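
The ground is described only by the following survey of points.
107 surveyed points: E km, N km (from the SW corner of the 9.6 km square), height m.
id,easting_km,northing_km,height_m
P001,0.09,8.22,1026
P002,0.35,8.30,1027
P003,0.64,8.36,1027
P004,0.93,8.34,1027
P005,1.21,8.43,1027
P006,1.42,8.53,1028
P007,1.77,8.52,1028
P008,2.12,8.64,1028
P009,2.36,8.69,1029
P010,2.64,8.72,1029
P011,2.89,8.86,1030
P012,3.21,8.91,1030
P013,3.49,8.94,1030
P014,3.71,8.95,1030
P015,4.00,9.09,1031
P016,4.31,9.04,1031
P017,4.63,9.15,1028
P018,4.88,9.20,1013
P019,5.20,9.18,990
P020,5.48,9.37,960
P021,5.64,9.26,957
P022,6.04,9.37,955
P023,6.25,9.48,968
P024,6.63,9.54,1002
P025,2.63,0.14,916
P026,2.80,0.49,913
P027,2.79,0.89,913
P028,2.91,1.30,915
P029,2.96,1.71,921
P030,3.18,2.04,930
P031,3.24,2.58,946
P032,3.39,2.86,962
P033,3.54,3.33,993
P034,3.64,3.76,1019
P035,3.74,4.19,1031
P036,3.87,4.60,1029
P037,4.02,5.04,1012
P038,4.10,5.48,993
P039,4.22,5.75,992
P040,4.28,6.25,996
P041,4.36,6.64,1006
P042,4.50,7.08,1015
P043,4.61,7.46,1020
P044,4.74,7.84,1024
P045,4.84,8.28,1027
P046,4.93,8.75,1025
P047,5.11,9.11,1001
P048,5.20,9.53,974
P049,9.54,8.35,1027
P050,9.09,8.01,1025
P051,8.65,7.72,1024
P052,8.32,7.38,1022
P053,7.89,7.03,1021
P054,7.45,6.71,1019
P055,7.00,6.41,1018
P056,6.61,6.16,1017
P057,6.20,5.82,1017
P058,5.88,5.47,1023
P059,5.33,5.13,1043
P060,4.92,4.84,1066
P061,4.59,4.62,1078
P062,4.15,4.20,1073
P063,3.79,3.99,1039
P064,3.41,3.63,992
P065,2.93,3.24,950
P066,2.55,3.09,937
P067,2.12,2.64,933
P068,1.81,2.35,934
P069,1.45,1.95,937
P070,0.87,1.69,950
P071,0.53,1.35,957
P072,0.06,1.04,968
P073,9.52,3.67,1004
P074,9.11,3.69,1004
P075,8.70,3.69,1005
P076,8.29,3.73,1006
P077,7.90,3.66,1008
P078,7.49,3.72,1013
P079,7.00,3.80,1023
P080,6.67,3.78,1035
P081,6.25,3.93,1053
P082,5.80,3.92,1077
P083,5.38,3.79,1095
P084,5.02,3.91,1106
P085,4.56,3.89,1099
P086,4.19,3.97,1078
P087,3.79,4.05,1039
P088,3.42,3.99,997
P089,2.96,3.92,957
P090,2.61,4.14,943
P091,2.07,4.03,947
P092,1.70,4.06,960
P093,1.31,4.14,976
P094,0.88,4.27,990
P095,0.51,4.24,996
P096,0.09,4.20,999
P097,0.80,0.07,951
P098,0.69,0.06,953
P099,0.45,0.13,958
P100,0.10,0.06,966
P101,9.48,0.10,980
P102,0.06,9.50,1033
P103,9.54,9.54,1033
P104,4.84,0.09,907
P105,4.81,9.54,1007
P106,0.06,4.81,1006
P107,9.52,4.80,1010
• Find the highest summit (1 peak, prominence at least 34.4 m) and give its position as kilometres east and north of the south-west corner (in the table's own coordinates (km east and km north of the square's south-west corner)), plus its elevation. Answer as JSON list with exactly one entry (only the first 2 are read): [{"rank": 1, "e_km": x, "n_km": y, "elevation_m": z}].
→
[{"rank": 1, "e_km": 4.89, "n_km": 4.04, "elevation_m": 1108}]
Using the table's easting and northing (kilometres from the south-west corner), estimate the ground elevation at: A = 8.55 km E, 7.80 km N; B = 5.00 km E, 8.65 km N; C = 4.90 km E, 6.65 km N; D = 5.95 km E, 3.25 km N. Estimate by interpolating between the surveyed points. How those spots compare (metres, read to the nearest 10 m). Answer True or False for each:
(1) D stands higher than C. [True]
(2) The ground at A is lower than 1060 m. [True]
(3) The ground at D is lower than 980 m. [False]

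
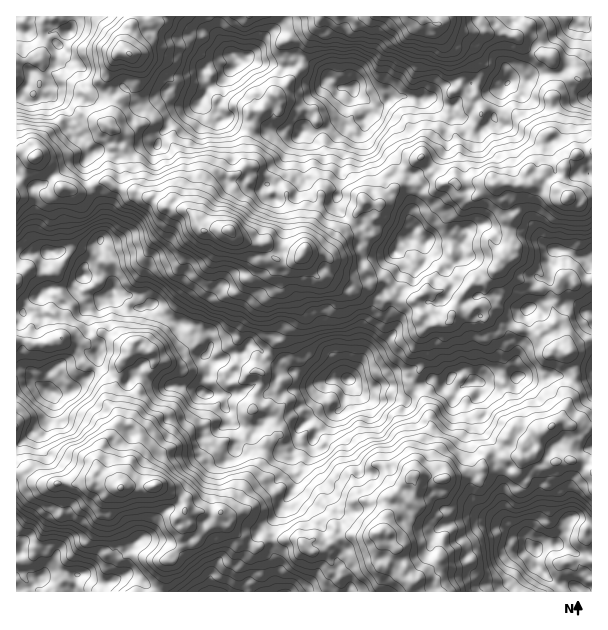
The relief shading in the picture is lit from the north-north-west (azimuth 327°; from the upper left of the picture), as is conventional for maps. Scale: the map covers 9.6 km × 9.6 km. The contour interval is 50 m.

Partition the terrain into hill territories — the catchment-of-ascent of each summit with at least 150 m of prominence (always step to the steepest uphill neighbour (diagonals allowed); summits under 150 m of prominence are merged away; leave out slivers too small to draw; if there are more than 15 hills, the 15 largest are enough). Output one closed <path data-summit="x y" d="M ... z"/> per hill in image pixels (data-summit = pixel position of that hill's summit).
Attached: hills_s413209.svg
<path data-summit="230 230" d="M284 16l-67 1 1 19 6 11 12 10 2 5-4 4-16-4-9 4-5 5 2 9 4 4 6 0-10 6-6 12-3 2-17-2-12-10-16 8-11 2-18-16-10 8-17 2-11-12-3-6 0-9-15-12-9-13 3-6 9-8 3-7-1-7-56 1 0 351 13 2 3 8 10 10 12 6 14-2 23-17 7-14 4 7 9 8 17 6 13-14 3 7 12 9 11 2 9-1 18 3 12 6 13 2 5 6 0 5 9 17 9 3 13 0-2 8 8 11 21 6 12-4 12-14 8 4 10-15 18-15 7-19 0-11 15-21 14-8 14-14 2-14-3-7 0-9-6-14 12-9 5-12 4-4-2-9-8-4 0-4 6-8 9-3 4-7 0-4-5-6 0-47-9-4-10-17-8-8-11-5-5-6-1-17 4-4 0-8-11-8-6-9-15-2-20-19-18-9-4-4-4-16-5-6-16 0 11-8z"/><path data-summit="120 488" d="M98 361l-9 17-18 13-9 3-8 0-12-6-10-10-3-8-13-1 0 183 6 3 4 17 9 6 21-6 21 2-3 18 204 0 0-26-6-12 0-26 12-27 12-18 0-16-2-6 2-14-17 5-18-6-8-11 3-7-14-1-9-3-9-17 0-5-5-6-13-2-12-6-18-3-9 1-11-2-9-5-6-11-13 14-17-6-9-8z"/><path data-summit="569 197" d="M509 84l-5 3-4 6-6 17 0 9-12 11-15-10-12-4-5-8-9-2-10-8-38-1-13 9-10 1 0 6-4 4 1 17 5 6 11 5 8 8 10 17 9 4 0 47 5 6 0 4-4 7-9 3-5 5-1 6 8 5 2 9-4 4-5 12-12 9 6 14 3 27-16 17-14 8-15 21 10 12 12 0 27-11 10 0 9 7 15-7 8 5 7 0 5-8 9-4 4 0 12 10 5 0 12-8 12 0 10 4 1-28-7-14 0-10 17-18 12-2 13-7-2-39 3-8 2-2 6 0 21 8 10-1 0-159-7-1-10 5-30 4-23-10z"/><path data-summit="378 533" d="M450 379l-3 5-7 0-8-5-9 6-4 0-12 13-12-2-11 2-13 0-11-4-5-8-6-5 0 8-7 19-18 15-12 16-9 1-8 10-1 11 2 6 0 16-12 18-12 27 0 26 6 12-1 22 2 4 234 0 4-8 19-20 0-15-7-6-5-8-8-3-5-5-7-14 0-27-10-21 2-19-16-20 0-7 4-6 0-9-4-9 0-11-4-4-15 6z"/><path data-summit="420 17" d="M581 16l-296 0-3 8-10 6 15 2 5 6 4 16 4 4 18 9 20 19 15 2 6 9 9 5 4 6 3 0 18-11 35 1 13-12 17-6 12 2 12 9 9 0 12-3 7-8 17 0 7-6 27-1 9-8 1-5 5-31 7-3z"/><path data-summit="129 54" d="M216 16l-142 0-4 14-9 8-3 6 9 13 15 12 0 9 3 6 11 12 17-2 10-8 18 16 6 0 21-10 12 10 17 2 3-2 6-12 10-6-6 0-4-4-2-9 5-5 9-4 16 4 4-4-2-5-12-10-6-11 0-16z"/>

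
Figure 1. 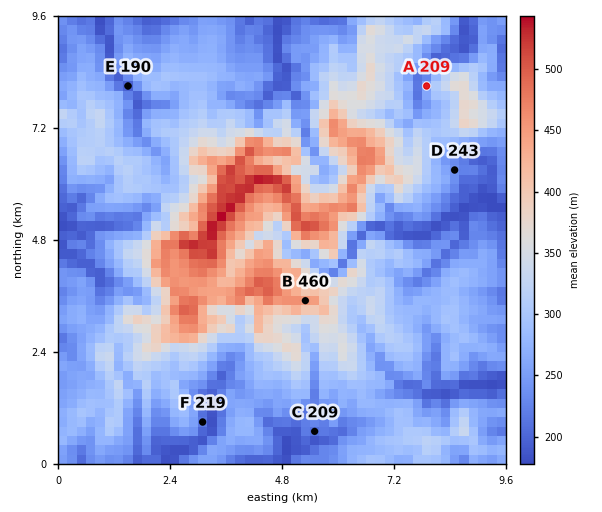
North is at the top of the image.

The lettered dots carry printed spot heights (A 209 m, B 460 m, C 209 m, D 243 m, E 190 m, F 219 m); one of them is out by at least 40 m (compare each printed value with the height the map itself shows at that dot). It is A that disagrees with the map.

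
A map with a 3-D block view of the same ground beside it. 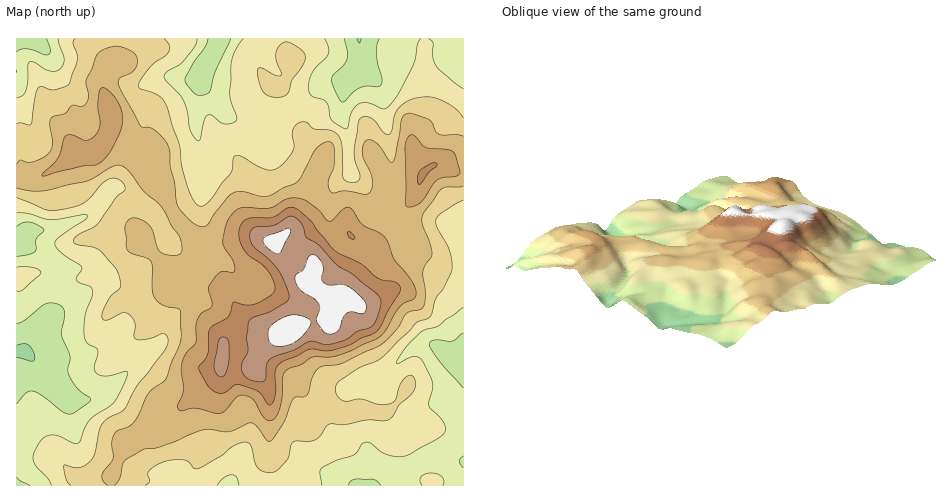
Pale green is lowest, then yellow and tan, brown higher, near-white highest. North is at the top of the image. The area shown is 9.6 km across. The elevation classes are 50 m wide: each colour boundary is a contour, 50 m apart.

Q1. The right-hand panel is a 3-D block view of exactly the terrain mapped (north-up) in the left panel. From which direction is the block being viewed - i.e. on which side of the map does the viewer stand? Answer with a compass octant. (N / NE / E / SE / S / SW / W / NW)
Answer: SW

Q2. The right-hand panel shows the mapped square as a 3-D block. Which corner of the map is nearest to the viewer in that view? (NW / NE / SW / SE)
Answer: SW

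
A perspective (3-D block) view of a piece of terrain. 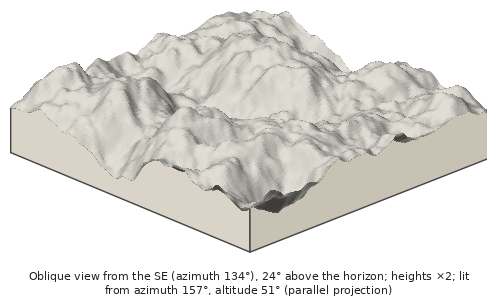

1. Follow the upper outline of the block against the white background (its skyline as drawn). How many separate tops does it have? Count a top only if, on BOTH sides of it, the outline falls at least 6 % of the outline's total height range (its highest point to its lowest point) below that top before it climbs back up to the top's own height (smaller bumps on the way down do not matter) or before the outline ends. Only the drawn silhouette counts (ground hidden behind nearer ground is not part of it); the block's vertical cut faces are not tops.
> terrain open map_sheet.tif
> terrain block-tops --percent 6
3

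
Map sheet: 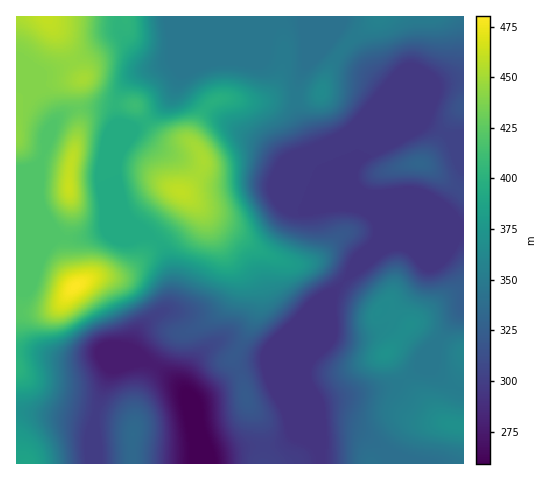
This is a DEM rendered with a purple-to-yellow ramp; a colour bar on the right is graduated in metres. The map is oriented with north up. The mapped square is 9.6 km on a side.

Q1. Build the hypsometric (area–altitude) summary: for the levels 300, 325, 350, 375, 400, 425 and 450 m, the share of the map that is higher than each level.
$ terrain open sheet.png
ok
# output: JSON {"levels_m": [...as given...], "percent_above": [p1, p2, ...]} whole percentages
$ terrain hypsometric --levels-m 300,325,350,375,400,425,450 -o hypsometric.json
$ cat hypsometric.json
{"levels_m": [300, 325, 350, 375, 400, 425, 450], "percent_above": [78, 61, 44, 31, 22, 13, 3]}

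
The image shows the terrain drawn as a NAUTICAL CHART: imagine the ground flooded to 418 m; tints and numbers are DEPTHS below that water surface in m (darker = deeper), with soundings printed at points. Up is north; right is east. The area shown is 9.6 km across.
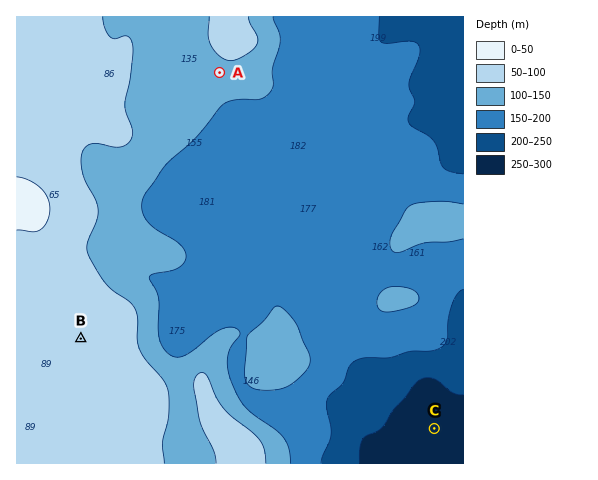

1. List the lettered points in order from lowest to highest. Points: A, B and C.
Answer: C A B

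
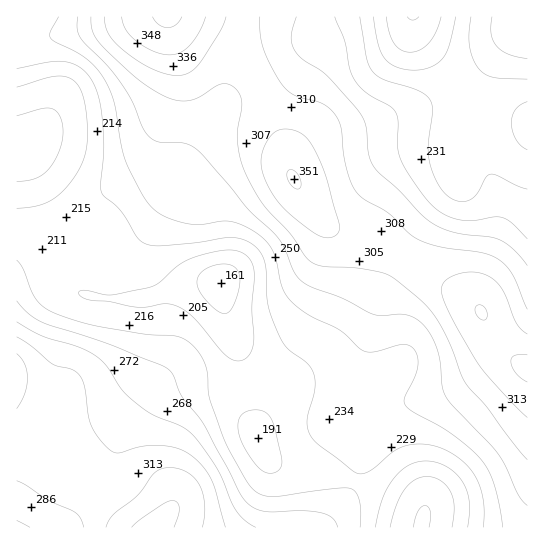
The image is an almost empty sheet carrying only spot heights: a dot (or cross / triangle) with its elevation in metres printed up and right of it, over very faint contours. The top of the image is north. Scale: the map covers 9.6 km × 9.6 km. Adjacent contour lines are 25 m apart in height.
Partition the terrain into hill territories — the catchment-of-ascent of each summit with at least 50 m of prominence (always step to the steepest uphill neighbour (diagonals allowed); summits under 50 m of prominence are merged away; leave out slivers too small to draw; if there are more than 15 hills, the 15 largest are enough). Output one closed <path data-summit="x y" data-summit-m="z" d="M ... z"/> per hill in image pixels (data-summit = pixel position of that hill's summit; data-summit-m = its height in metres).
<path data-summit="169 17" data-summit-m="379" d="M527 16l-510 0-1 138 5 7 6 13 4 37 5 16 12 19 17 36 10 9 14 5 17 3 40 0 41-14 32-2 8 34 13 37 15 76 2 0-1 4 9 21 10 9 12 4 36 4 30 8 65 29 5 8 2-12-4-15-26-49-6-19-1-39 4-12-10 1-43-5-13 1-35 14 30-18 33-8 7-7 10-19 10-43 14-30 22-31 40-45-4-28 4-19 6-9 11-8 8-1 19 0 27 5z"/><path data-summit="153 527" data-summit-m="358" d="M17 155l0 373 404-1 2-13-5-5-21-10-56-23-54-8-12-4-10-9-10-25-15-76-13-37-8-34-32 2-41 14-51-2-14-4-10-5-8-10-15-32-12-19-5-16-4-37z"/><path data-summit="527 367" data-summit-m="356" d="M501 116l-27 1-8 4-6 8-7 24 4 28-40 45-22 31-14 30-10 43-10 19-7 7-33 8-24 14 24-9 18-2 43 5 11-2-4 5-1 8 1 39 6 19 29 57 1 11-3 19 106-1 0-405z"/>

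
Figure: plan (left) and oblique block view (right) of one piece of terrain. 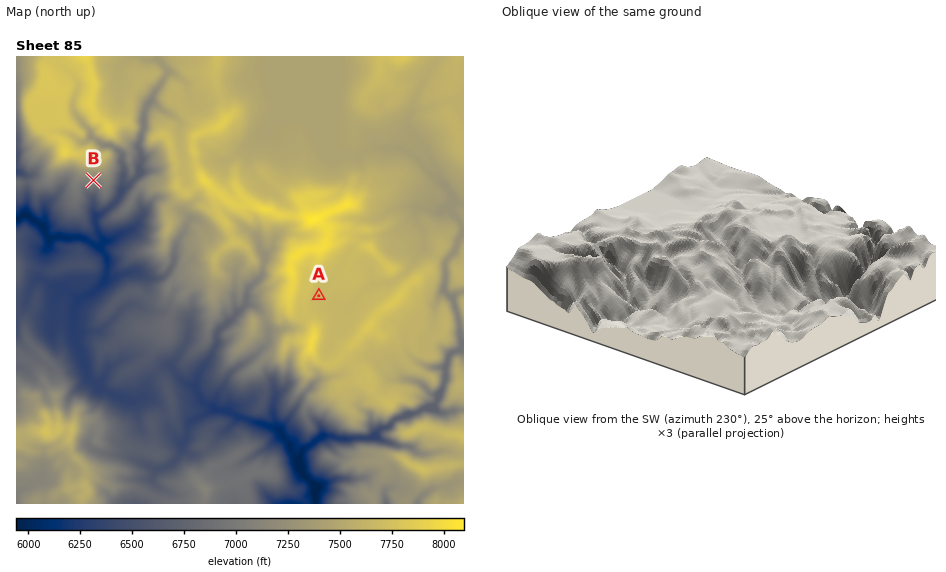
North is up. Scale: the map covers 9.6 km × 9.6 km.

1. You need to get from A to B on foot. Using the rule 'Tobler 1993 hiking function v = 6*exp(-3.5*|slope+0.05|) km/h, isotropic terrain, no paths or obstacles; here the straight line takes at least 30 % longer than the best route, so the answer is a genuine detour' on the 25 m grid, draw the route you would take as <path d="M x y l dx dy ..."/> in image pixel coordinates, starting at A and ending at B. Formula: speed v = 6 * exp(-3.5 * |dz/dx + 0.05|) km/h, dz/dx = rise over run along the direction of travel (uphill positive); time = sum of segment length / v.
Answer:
<path d="M319 296l-1-3 0-37-3-5 0-2 5-9 0-5-1-2-3-3-2-1-7 0-2-1-1-1-3-5-2-2-5-2-17 0-7-4-6 0-14-7-18 0-22-10-7-7-2-2-7 0-2-1-5 0-2-1-2-1-3-7-2-2-5-3-1-1-4-7-13-13-2-1-5 0-2-1-2-2-3-5 0-2-2-2-6 5-2 7-2 1-10-4-3 0-1 2 2 5 0 1-9 20-4 2-6 0-4 2"/>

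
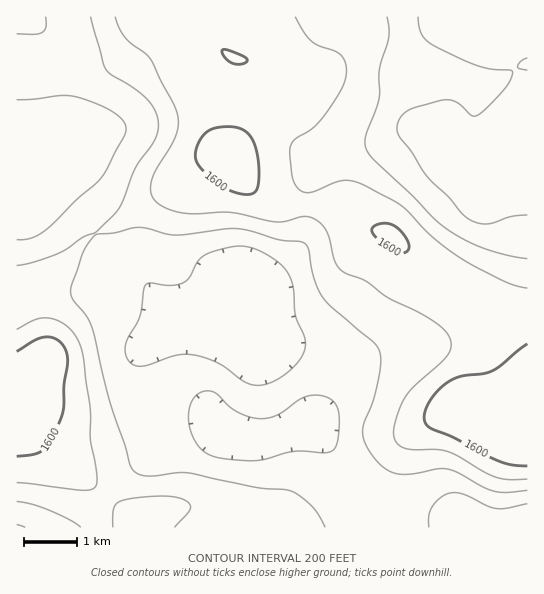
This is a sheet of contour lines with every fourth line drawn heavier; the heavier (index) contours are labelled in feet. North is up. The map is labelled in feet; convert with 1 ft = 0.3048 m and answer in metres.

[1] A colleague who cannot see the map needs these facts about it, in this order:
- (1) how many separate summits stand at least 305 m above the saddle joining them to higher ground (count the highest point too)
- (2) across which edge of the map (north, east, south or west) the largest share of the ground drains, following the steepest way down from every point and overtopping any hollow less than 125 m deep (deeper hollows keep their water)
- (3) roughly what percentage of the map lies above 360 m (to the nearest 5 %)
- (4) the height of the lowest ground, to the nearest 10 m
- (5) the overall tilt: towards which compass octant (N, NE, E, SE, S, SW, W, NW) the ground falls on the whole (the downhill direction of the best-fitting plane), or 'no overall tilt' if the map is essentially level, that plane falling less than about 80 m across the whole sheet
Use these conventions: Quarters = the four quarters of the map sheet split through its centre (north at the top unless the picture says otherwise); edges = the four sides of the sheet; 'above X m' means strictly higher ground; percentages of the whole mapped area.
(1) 1 summit rises at least 305 m above its surroundings.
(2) Drainage is mainly to the south: more ground falls towards that edge than towards any other.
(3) Ground above 360 m makes up about 50 % of the sheet.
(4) About 250 m is the lowest elevation on the sheet.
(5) On the whole the map has no overall tilt.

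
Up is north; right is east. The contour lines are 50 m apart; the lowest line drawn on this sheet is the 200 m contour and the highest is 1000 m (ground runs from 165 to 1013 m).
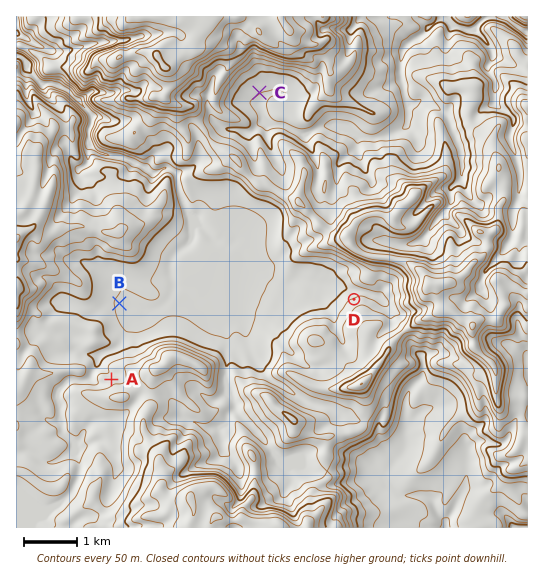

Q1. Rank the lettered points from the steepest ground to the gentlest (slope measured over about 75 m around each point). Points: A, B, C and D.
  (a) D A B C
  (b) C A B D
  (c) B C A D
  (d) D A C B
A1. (d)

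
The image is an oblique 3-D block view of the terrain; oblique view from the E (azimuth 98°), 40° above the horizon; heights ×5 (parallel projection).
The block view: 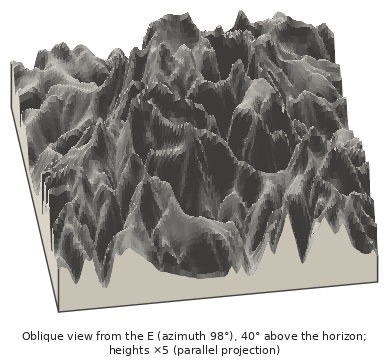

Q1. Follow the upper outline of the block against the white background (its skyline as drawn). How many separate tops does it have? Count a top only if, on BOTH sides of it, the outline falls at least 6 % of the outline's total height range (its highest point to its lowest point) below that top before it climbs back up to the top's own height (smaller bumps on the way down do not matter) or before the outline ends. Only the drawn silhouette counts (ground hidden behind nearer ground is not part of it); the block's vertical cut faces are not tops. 3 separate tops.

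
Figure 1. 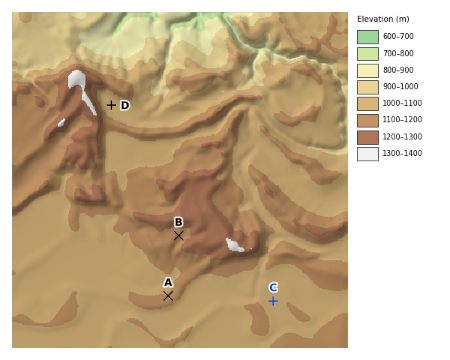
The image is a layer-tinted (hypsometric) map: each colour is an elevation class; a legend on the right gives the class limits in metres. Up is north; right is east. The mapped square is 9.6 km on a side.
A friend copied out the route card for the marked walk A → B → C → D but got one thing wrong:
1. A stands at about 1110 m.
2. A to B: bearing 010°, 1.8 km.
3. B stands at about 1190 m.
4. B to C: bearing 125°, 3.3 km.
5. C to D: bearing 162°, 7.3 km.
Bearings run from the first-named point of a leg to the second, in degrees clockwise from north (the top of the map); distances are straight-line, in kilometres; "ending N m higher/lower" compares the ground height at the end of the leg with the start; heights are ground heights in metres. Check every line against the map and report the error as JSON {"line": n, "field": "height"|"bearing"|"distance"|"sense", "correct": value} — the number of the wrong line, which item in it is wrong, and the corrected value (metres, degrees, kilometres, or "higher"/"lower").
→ {"line": 5, "field": "bearing", "correct": 320}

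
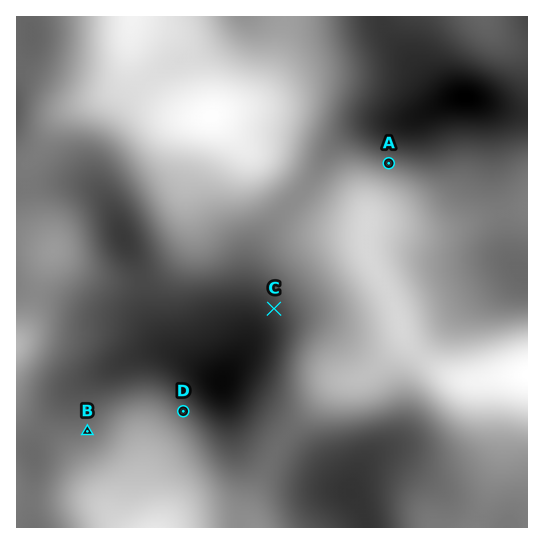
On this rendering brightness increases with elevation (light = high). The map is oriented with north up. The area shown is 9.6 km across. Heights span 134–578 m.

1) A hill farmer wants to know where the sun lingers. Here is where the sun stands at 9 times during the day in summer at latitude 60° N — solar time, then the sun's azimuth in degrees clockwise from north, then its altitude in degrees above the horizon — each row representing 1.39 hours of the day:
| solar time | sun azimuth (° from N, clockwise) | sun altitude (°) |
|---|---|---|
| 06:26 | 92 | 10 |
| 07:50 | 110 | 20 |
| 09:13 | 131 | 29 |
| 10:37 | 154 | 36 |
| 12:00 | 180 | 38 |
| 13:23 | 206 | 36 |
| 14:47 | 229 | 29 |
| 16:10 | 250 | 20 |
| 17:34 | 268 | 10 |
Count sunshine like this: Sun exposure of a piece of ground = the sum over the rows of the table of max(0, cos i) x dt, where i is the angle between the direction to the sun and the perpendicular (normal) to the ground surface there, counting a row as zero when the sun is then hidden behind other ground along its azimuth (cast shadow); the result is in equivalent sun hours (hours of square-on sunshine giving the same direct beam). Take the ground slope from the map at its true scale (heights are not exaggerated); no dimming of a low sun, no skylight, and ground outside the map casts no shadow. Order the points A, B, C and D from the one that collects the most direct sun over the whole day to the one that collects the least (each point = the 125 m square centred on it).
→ C > B > D > A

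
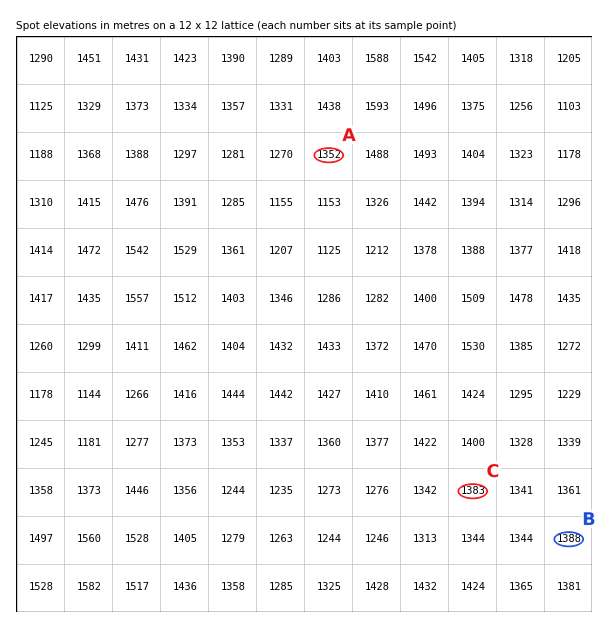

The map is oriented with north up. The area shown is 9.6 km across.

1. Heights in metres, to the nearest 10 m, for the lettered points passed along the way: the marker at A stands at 1350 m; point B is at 1390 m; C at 1380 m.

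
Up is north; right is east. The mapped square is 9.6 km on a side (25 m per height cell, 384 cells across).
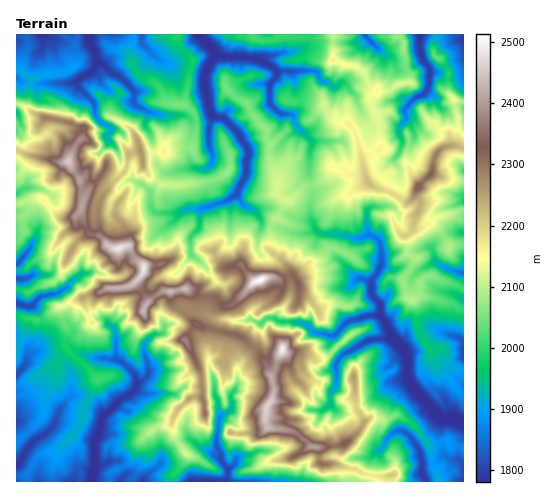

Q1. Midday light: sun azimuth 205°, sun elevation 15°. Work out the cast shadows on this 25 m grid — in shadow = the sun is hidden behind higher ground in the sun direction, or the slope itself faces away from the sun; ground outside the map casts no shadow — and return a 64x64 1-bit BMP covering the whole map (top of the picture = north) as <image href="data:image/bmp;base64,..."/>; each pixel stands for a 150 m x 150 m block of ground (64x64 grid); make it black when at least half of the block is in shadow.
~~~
<image width="64" height="64" href="data:image/bmp;base64,Qk0+AgAAAAAAAD4AAAAoAAAAQAAAAEAAAAABAAEAAAAAAAACAAATCwAAEwsAAAIAAAAAAAAA////AAAAAAAAAAAAAAAAwAAAAAQAAH/AAAIADMAD/4AAAAA8WA//wAAAAPwfAH/AAAAA+AA8H8AAAACIAH8HugAAAAuB/4O/AAAQCwf/gHoAAaAbB/998AABQBkH/n/wAAGzGgH8f+AAAD+aB65/4AAAAJgHDn/AAAAAGAZcf4AAA4EYDjz/AAA/gDAAbP4AAH8gMAAH9gEAAABwEDviAQAAAEAT/PwCAAQPwHf+fA8ADA2D//+8BAAMCz//4/gAIBgYf//h+ADwABAABMB4APYAAAAAG3ABH4AQBgA/8A9D8BYcAH/gAOH/H/wAZ+ADfP+P+H7j9g+ABYPwf+AGP8AAOfP/5mAYAAB/5//wQCAAAH/X//PQIAAH//////ADAB///v//8AMAP//m9+ACAAAv//rzgAIAAA3///EAXgwEAf//wAAcA4wA8geAAAABeAJwAQAAAgAAIeAAAAAcAAAQh/AAADBBAHIR+AAAIC8AdjAZgAAGDg7+MDmARAIA5H4wMYAIAADxHzAzgEoGH8F/dDOBwAangD7+N4WAB4OB/f++HwCHjh///z4/AAM9f//4cDwAjzn///DwWAiH+f//8XD5DYAz///EcP8fADd//4xwHzgL/z//GHf78DvrP/4IJ/gAfOMH/hAH/gP85wD4YHODA/jvAHBA8AAD8P8ABEDwEADh7g=="/>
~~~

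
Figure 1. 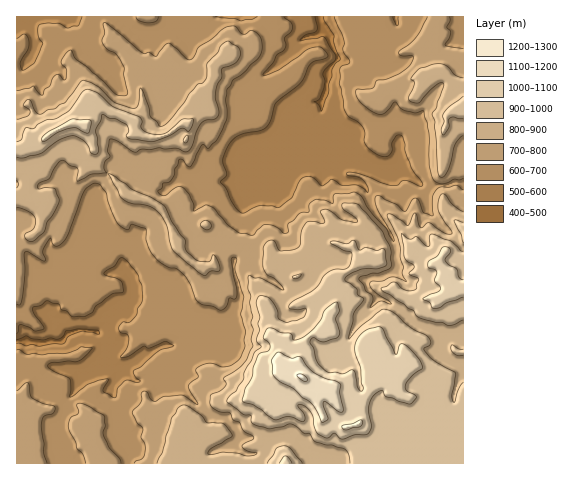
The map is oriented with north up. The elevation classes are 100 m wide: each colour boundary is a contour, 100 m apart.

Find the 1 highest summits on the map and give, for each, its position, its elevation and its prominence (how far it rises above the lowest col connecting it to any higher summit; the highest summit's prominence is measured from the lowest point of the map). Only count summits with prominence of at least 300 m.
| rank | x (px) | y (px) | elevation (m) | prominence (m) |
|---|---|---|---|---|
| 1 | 302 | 377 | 1208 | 746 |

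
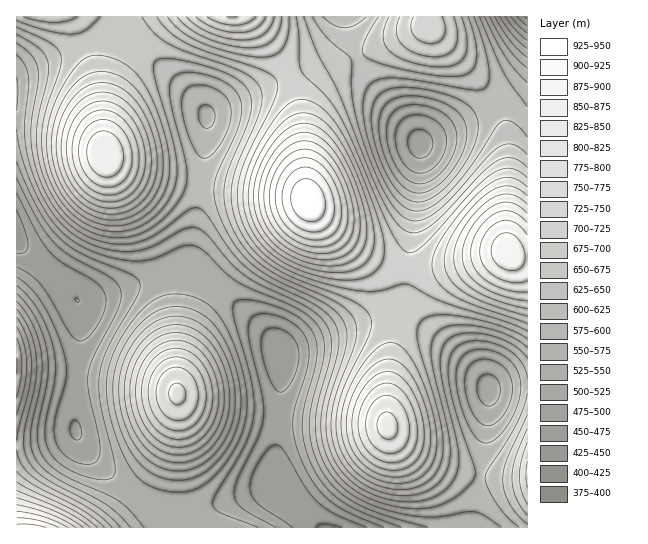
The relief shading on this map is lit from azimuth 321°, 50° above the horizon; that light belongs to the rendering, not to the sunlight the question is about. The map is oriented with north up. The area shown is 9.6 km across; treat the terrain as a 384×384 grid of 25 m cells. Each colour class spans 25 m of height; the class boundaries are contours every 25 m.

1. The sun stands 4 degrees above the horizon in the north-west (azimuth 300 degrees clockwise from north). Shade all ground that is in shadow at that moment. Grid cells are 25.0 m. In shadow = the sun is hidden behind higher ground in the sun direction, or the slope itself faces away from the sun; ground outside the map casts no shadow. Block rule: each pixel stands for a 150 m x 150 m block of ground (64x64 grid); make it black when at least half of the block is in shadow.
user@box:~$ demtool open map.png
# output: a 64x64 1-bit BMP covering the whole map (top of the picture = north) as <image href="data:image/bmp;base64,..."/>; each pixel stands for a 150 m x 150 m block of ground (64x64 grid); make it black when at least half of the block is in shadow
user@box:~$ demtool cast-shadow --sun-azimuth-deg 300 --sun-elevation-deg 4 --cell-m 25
<image width="64" height="64" href="data:image/bmp;base64,Qk0+AgAAAAAAAD4AAAAoAAAAQAAAAEAAAAABAAEAAAAAAAACAAATCwAAEwsAAAIAAAAAAAAA////AAAAAAAAAAAAH+AP/gAAAAH/wH/+AAAAD/+B//4AAAB//4P//AAAA///A//8AAAH//8D//wHAA///gP//P/gD//+Af/8//AP//wB//z/8A///AH/+P/wD//4Af/4//AP//gA//j/8A//+AD/+P/wB//wAP/4//AH//AA//j/8Af/8AB/+P/gB//gAH/8/+AD/+AAf/z/4AP/4AB/+P/AAf/AAH/4/8AB/8AAP/j/wAH/wAA/+P+AAP+AAD/w/wAA/wAAP/D/AAB/AAAf4P4AAD4AAAfA/AAACAAABwD4AAAAAAA/AGAAAAAAA/4AAAAAAAAf/AEAAAA4AP/8AQAAB/wD//wBAAB//Af/+AEAAf/4B//4AQAH//gH//gBAB//+Af/+AEAH//wB//4AAAf//AH//gAAB//8Af/+AAAH//gA//4AAAf/+AD//gAAB//4AP/+AAAH//AA//4AAAP/8AB//gAAA//wAH/+AAAD//AAf/4AAAP/4AB//gAAAf/gAH/+AAAB/+AAf/8AAAD/4AB//wAAAP/AAD//AAAA/8AAP/4AAAB/wAA//AAAAH+AAD/4AAAAPwAAH/gAwAAeAAA/4A/AAAAAAP4Af8AAAAAP+AH/wAAAAH/wAf/AAAAB/+AB/8AAAAf/wAH/wAAAB/+AAf/B8AAH/4AA/8fwAAf/AAD/g=="/>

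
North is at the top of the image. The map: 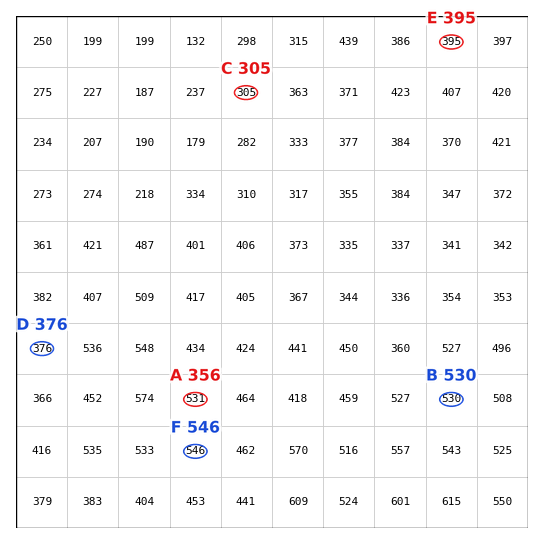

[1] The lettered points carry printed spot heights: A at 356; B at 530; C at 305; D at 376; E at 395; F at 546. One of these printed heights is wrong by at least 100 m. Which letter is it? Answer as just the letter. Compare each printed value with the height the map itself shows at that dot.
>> A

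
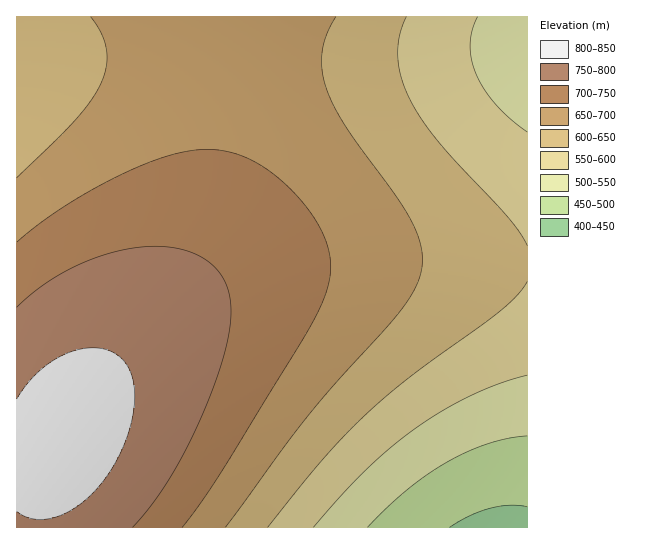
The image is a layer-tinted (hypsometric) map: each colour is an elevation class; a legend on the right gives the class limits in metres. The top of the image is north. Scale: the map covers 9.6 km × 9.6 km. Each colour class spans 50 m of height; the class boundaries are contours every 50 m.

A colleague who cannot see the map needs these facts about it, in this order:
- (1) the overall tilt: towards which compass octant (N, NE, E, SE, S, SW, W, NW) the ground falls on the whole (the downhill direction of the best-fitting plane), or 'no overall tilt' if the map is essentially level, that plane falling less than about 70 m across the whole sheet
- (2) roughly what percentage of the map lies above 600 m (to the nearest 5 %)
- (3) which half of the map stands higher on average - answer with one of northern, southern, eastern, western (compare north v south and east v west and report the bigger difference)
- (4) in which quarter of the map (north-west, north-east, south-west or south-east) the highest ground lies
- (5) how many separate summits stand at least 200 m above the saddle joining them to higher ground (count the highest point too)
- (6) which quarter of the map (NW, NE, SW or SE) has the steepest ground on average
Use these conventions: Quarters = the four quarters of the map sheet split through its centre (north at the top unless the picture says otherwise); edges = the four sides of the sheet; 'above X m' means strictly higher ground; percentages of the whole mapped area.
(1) On the whole the ground falls towards the east.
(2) Ground above 600 m makes up about 80 % of the sheet.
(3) The western half stands higher on average than the eastern half.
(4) The highest point lies in the south-west quarter of the map.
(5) There is 1 summit with 200 m or more of prominence.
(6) The south-east quarter is the steepest part of the map.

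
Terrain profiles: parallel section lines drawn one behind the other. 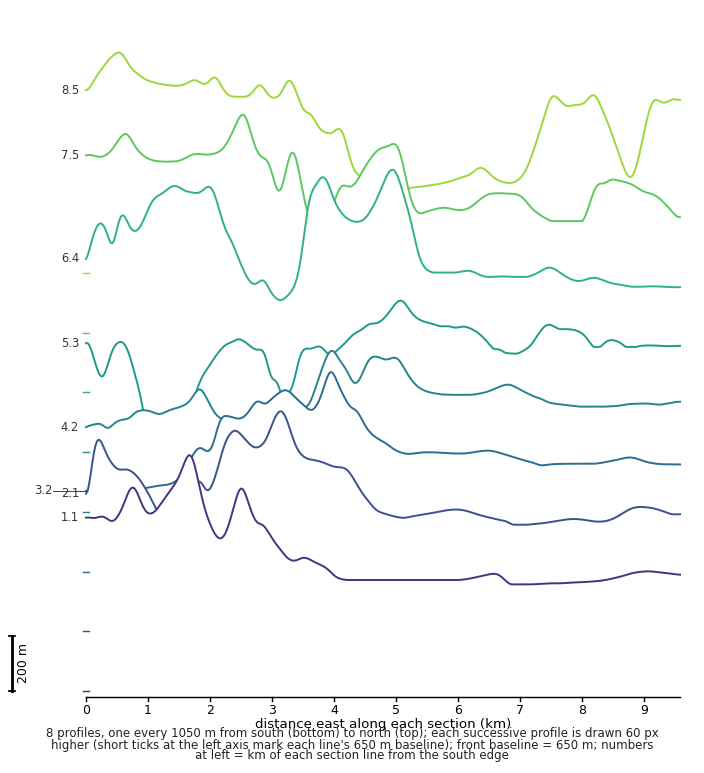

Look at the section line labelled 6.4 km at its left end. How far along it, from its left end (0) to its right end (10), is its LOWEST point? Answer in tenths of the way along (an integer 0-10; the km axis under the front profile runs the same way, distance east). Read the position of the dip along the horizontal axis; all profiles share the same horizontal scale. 3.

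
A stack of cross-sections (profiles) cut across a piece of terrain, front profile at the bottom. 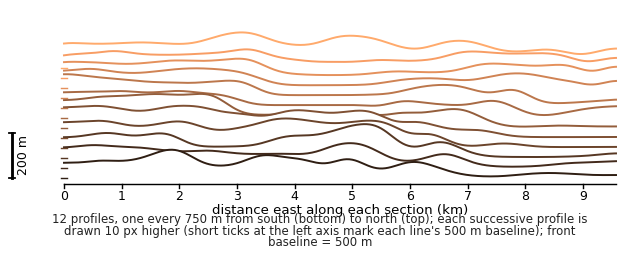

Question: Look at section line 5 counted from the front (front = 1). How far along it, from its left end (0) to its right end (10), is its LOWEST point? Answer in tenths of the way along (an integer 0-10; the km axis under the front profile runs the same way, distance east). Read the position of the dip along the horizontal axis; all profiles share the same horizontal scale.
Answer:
9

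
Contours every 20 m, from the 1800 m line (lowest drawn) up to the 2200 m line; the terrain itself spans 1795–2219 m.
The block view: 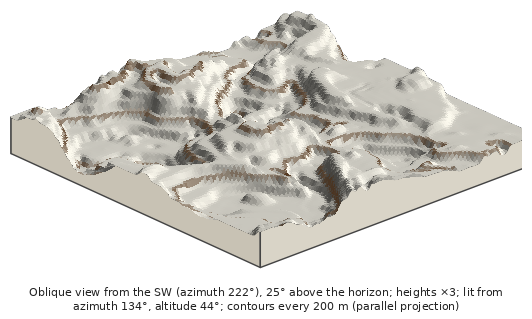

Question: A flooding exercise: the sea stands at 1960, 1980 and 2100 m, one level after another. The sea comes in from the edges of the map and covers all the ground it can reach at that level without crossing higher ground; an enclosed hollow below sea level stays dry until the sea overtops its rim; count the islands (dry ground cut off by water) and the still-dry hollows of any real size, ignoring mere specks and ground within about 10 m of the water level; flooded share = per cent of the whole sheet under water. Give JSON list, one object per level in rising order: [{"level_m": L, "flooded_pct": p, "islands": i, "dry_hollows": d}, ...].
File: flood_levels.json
[{"level_m": 1960, "flooded_pct": 27, "islands": 0, "dry_hollows": 1}, {"level_m": 1980, "flooded_pct": 29, "islands": 0, "dry_hollows": 1}, {"level_m": 2100, "flooded_pct": 84, "islands": 3, "dry_hollows": 0}]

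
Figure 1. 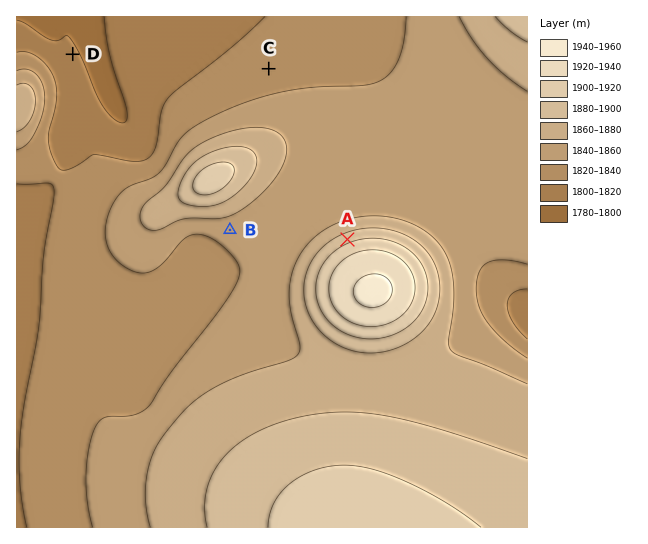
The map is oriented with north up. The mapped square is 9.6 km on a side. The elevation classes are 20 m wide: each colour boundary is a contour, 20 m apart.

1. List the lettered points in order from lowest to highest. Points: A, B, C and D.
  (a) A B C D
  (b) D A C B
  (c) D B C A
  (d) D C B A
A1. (d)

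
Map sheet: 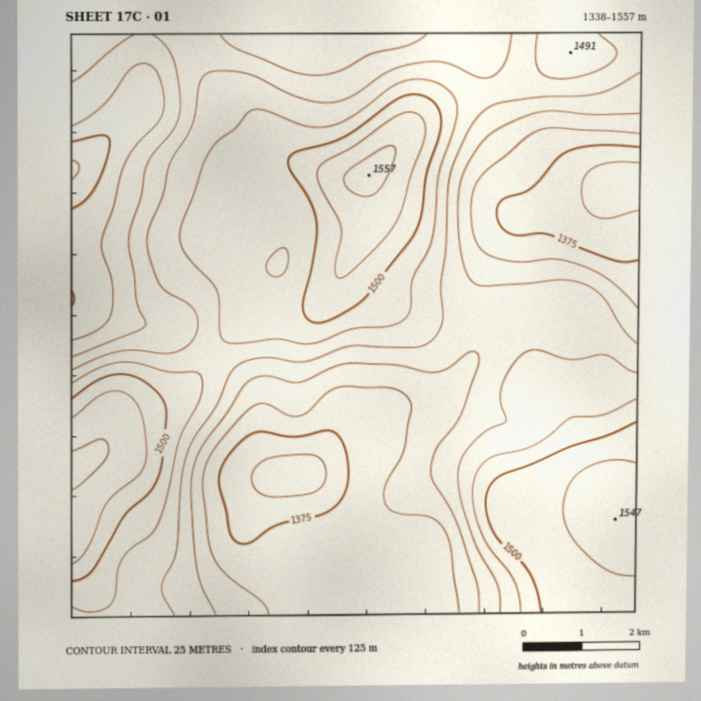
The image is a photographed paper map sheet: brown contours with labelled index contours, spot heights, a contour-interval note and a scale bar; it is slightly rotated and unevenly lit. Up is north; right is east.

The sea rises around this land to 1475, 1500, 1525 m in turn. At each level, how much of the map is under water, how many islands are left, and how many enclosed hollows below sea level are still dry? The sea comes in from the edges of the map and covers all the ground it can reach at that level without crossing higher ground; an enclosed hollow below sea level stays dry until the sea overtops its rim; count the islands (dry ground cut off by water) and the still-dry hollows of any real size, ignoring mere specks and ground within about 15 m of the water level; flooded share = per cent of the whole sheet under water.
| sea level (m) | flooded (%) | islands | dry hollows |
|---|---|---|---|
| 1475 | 69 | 1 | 0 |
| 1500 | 83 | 1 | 0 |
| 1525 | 92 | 1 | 0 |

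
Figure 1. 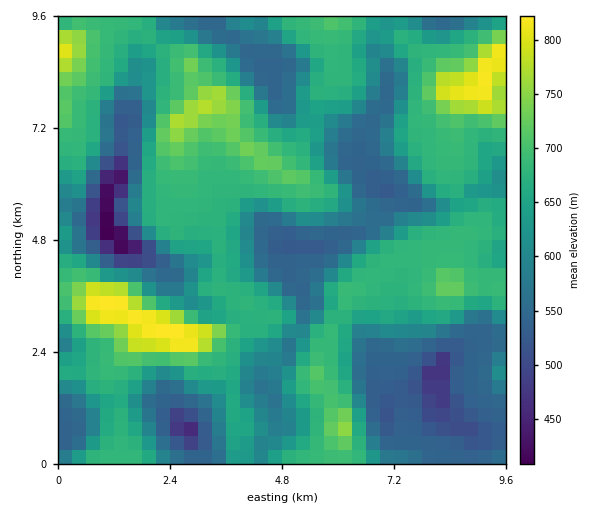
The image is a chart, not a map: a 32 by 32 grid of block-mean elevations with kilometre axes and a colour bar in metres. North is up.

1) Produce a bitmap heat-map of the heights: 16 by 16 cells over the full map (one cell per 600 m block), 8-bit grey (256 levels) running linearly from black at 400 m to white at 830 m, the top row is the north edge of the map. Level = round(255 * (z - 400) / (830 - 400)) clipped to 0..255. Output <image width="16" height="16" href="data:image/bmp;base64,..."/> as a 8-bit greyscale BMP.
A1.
<image width="16" height="16" href="data:image/bmp;base64,Qk02BQAAAAAAADYEAAAoAAAAEAAAABAAAAABAAgAAAAAAAABAAATCwAAEwsAAAABAAAAAAAAAAAAAAEBAQACAgIAAwMDAAQEBAAFBQUABgYGAAcHBwAICAgACQkJAAoKCgALCwsADAwMAA0NDQAODg4ADw8PABAQEAAREREAEhISABMTEwAUFBQAFRUVABYWFgAXFxcAGBgYABkZGQAaGhoAGxsbABwcHAAdHR0AHh4eAB8fHwAgICAAISEhACIiIgAjIyMAJCQkACUlJQAmJiYAJycnACgoKAApKSkAKioqACsrKwAsLCwALS0tAC4uLgAvLy8AMDAwADExMQAyMjIAMzMzADQ0NAA1NTUANjY2ADc3NwA4ODgAOTk5ADo6OgA7OzsAPDw8AD09PQA+Pj4APz8/AEBAQABBQUEAQkJCAENDQwBEREQARUVFAEZGRgBHR0cASEhIAElJSQBKSkoAS0tLAExMTABNTU0ATk5OAE9PTwBQUFAAUVFRAFJSUgBTU1MAVFRUAFVVVQBWVlYAV1dXAFhYWABZWVkAWlpaAFtbWwBcXFwAXV1dAF5eXgBfX18AYGBgAGFhYQBiYmIAY2NjAGRkZABlZWUAZmZmAGdnZwBoaGgAaWlpAGpqagBra2sAbGxsAG1tbQBubm4Ab29vAHBwcABxcXEAcnJyAHNzcwB0dHQAdXV1AHZ2dgB3d3cAeHh4AHl5eQB6enoAe3t7AHx8fAB9fX0Afn5+AH9/fwCAgIAAgYGBAIKCggCDg4MAhISEAIWFhQCGhoYAh4eHAIiIiACJiYkAioqKAIuLiwCMjIwAjY2NAI6OjgCPj48AkJCQAJGRkQCSkpIAk5OTAJSUlACVlZUAlpaWAJeXlwCYmJgAmZmZAJqamgCbm5sAnJycAJ2dnQCenp4An5+fAKCgoAChoaEAoqKiAKOjowCkpKQApaWlAKampgCnp6cAqKioAKmpqQCqqqoAq6urAKysrACtra0Arq6uAK+vrwCwsLAAsbGxALKysgCzs7MAtLS0ALW1tQC2trYAt7e3ALi4uAC5ubkAurq6ALu7uwC8vLwAvb29AL6+vgC/v78AwMDAAMHBwQDCwsIAw8PDAMTExADFxcUAxsbGAMfHxwDIyMgAycnJAMrKygDLy8sAzMzMAM3NzQDOzs4Az8/PANDQ0ADR0dEA0tLSANPT0wDU1NQA1dXVANbW1gDX19cA2NjYANnZ2QDa2toA29vbANzc3ADd3d0A3t7eAN/f3wDg4OAA4eHhAOLi4gDj4+MA5OTkAOXl5QDm5uYA5+fnAOjo6ADp6ekA6urqAOvr6wDs7OwA7e3tAO7u7gDv7+8A8PDwAPHx8QDy8vIA8/PzAPT09AD19fUA9vb2APf39wD4+PgA+fn5APr6+gD7+/sA/Pz8AP39/QD+/v4A////AGqepn1MWY18m62tbFtTT1JWhppeMWCWc36xsFBQQEJPbpiTXmB8iGaSsIpNSjJOW5eor5qmo4xwja55U1AxUGaIstrx9tGgjnangWdqX1NYuvXxzaKSoqFxhaGcmKCNhbbApGlun5p0VXalpqW1s6mHTyRQgpeMVVBTd6CnqaibcBs+mKOih1djZVxihZamo3IjVKOnpZ6Xp6JwU1Z/lJCXTTulr6isubOMWFN4paSLqH9Np8K0v66feldjmqmpnrKFTZTR0LyAeYtyW5i0xs66onKTtMSbWnCinGaH0O7q2q2RlrWbZ1Zrop1zlK277sCspZJ3XGp3oq6miZJygqQ="/>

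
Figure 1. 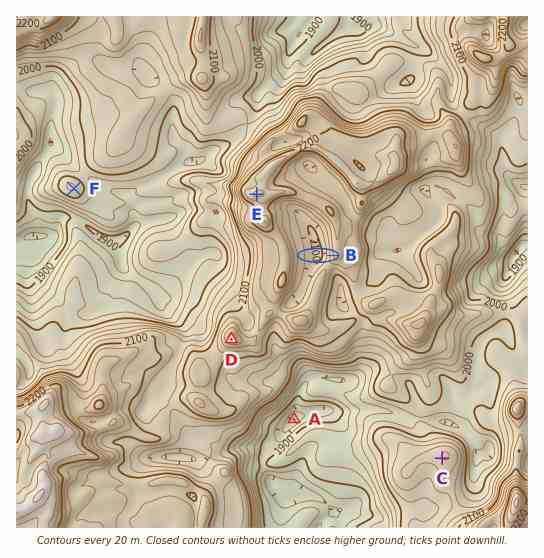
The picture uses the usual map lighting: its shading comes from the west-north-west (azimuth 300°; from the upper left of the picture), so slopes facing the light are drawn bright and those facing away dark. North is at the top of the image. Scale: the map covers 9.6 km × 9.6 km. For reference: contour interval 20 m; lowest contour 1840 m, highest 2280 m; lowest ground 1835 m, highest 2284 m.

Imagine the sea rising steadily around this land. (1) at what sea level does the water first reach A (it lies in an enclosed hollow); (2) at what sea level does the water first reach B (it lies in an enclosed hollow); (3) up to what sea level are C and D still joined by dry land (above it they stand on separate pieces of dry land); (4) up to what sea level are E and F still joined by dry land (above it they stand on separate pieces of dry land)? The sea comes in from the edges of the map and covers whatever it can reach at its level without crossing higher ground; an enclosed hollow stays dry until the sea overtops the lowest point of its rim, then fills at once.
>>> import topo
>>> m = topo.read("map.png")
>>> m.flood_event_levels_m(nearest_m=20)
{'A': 1900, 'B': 2140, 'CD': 2000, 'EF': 1980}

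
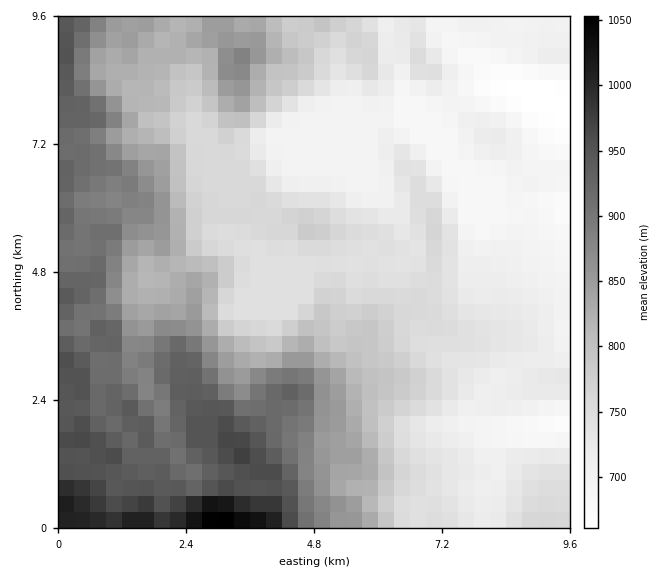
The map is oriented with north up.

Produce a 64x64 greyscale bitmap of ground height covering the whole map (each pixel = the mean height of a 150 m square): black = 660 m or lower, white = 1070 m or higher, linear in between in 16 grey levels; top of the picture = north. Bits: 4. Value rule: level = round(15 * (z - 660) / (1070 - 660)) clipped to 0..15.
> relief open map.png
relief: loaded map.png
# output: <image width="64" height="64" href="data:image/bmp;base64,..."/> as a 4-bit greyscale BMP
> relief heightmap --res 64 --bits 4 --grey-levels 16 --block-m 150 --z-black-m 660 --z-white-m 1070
<image width="64" height="64" href="data:image/bmp;base64,Qk12CAAAAAAAAHYAAAAoAAAAQAAAAEAAAAABAAQAAAAAAAAIAAATCwAAEwsAABAAAAAAAAAAAAAAABEREQAiIiIAMzMzAERERABVVVUAZmZmAHd3dwCIiIgAmZmZAKqqqgC7u7sAzMzMAN3d3QDu7u4A////AN3d3Mzd3czN3u7+7u3dypmYd3d2VUMzMzMyIiMzRERE3d3MzM3czMze7/7u3dzKmYh3d3ZUQzMzMzIiIjNERETdzMy7vMy7vN3u7t3MzLqYiIh3ZVQzMzMzIiIiMzRENN3cy7u7y7u7vM3czLu8upiId3ZlVDMzMzMiIiIjMzMz3czLuru7qrqqu8u7u7u6mId2ZmZUQzMzMiIiIiMzMzPMzLuqq7qqqpmqu7u7u7qYd2ZmZlREMzMyIiIiIzMzM7u7u6qqqqqpmaqru7u7qYiHZmZmVURDMzIiIiIiMzMzu7u7u6qqqqmaqqu7u7upiId3d3ZVRDMzMiIiIiIzMzO7u7u7qqqqmZqqu7u7uqmIh3d3dlVDMzMyIiIiIiIzMru7u7uqqqmZqrq8y7qqmYh3d3dmVEMzMyIiIiIiIiIiu7u7uqqqqZqru7zLuqmZiHd3dmVUQzMyIiIhERERERG7u7qqmqqZmru7u7u6qZmYd3d2ZVQzMiIiIREREREREbu7upmqupmau7u7uqqpmZh3d3ZlRDMyIiIREREREQAAqrupmquqmZq7q7u6qqmZmHd3dlVEMzIiIiESIREREQCqqqmqqqmZmqqru6maqZmZh3dmVVREMzMiIiIiIhEREaqqqaqqmImqqqqqmJmqqpmHd2ZVVEREMzIiIiIiIiIRq7qpqqmIiaqqqpiImZqqqYd3ZlVVVERDMyIiIiIiIiKru6mamYiJqqqqmHiJmqqph3dmVVVUREMzMiIiIiIiM6u6mZmYiJqqqqmHd4mZmZmHdmVVVVREQzMyIiIiIjMzu7qZmZiJmqqqmHd3eIiIiHd2ZVVVVERDMyIiIiIiIiK7upmZiImaqqqYd3Zmd3iHdmZVVVVURDMzMzIiIiIiIru6mamIiZmqqYd3ZmZWZ3dmVVVVVERDMzMzMyIiIiIiq6maqYiImaqph3ZmVVVmZmVVVVVURDMzMzMzMyIiIiKqmaqpiIiJmZh3ZlVVRFZmVVVVVVRDMzMzMzMzMyIiIZmZqqmHd4iIh3ZVRERERVVVRFVVVEMzMzMzMzMyIiIhmZmaqYd3eHd3dURDMzM0VVVERVVERDMzMzMzMzIiIiGpmZmYdmd3d3dlQzMzMzNFVUREVUREREQzMzMiIiIiIaqZmYh2ZmZmd2VDMzMzMzRFREREREREQzMyIiIiIiIhuqqZh2ZmZmZ3ZUMzMzMzM0RENERERERDMyIiIiIiIiGqqqmHZmZmZndlRDMzMzMzNEQzMzM0RDMzIiIiIiIiIaqqqYdmZmZmd2ZUMzMzMzM0QzMzMzMzMzMiIiIiIiIhqZqpmHZmZmZmZlRDMzMzMzRDMzMzMzMzMiIiIiIiIhGZmamYdmZmZmZlVEMzMzMzMzMzMzMzMzQyIiIiIiIhEZmZmZh2ZmZmVVVEQzMzMzMzMzMzMzMzNDMiIiIiIRERmZmZmHZnd2ZUREQzMzMzMzMzMzMzMzNEMyIiIiIRERGZmZmYd2d3ZlRDMzMzMzNEREMzMzMzI0QzIRESIhEREZmZmZmHd3dmVDMzMzREREVEREMzMzIzRDIhERESERERqZmZqYiId2VEQzM0REREVUREMzMzIjNEMhERERERERGqmZmZiIiHZUREREREREREREMzMzIiM0QyEREREREREamYiIiIiIdlREREREREREREMzMiIiIzQzEREREREREQmZiIiIiIh2VERERERERDMzMzIiIiIjNDIRERERERERCZmIiIiYiHZUREREREMzMzMyIiIRIjMzMhEREREREREaqZmYiZiHdlREREREQyIiIiIiEREiMzMhERERERIRERqqmZiZmHd2VEREREQzIiIiIhERESIzMyEREREREiIRGqqZmZmId3ZEREREQzIiERERERESIzMyEREREREhEREaqpmZmId3dkRERERDIiERERERERIjMyERERERIiERERmZqZmHd3d2RERERDMiEREREREREiMyIREREiIiIRERGZmZmHdmZmVEREREMiERERERERESIiIREREiIiIhEREZmZmHZmZmZUREREQyIRERERERERIiERERESIiIiERAAqpmYd2ZlVUREREVDMiEREREREREiERERERIiIiIRAACqqqmIdlVUREREVVRDIhERERERESERERERIiIiIRAAAKqqqph2VVVURERWZlQyIRERERERERERERIiIiERAAAAqqqph2ZWZVRERWZmZUMyIRERERIhEREREiERERAAAACqqph2ZWZlVERVZ3dlVEMiIhERIiEREREREREAAAAAAKqph2ZmZmVURFZnd2VVRDMiIiIiIhERIhERAAAAAAAAqph2ZmZmZVVVVnd3ZlVURDMiIjMyESIyIREQAAAAAAC6mHZmZmZlVVVWeIdmVVVUQzIzRDISIzMiEREAAAAAALqYdmZmZmZVVVZ4iHZVVVRDMzREMiI0MyIREQARERERu5h2ZmZmZmZVVniYdmZlVUMzNEQyIjQyIRERERESIiK7qHdmd2ZmZmZmeIiHZmVVQzNERCIjMyIREREREiIiIruoh3d3ZmZmZmd3d3dmVVREM0RDIiMzIREREREiIiIiuqmHd3d2ZmZnd3d3d2VUREREREMiIzMhERESIiIiIiK6qZh3d3dmZmZ3d2Z3ZVRFVUREQyIjMhERIiIiESIiIaqqmHd3d3ZmZmd3ZmZlREVVVEQzIiMyERIiIiERIiIh"/>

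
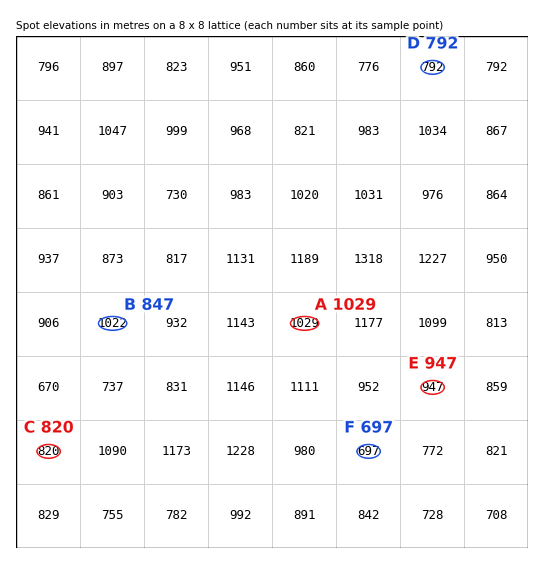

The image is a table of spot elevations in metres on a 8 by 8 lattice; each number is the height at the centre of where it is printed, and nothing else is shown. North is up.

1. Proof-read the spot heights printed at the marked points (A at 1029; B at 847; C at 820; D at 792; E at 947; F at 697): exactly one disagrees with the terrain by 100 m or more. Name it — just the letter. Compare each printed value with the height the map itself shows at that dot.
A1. B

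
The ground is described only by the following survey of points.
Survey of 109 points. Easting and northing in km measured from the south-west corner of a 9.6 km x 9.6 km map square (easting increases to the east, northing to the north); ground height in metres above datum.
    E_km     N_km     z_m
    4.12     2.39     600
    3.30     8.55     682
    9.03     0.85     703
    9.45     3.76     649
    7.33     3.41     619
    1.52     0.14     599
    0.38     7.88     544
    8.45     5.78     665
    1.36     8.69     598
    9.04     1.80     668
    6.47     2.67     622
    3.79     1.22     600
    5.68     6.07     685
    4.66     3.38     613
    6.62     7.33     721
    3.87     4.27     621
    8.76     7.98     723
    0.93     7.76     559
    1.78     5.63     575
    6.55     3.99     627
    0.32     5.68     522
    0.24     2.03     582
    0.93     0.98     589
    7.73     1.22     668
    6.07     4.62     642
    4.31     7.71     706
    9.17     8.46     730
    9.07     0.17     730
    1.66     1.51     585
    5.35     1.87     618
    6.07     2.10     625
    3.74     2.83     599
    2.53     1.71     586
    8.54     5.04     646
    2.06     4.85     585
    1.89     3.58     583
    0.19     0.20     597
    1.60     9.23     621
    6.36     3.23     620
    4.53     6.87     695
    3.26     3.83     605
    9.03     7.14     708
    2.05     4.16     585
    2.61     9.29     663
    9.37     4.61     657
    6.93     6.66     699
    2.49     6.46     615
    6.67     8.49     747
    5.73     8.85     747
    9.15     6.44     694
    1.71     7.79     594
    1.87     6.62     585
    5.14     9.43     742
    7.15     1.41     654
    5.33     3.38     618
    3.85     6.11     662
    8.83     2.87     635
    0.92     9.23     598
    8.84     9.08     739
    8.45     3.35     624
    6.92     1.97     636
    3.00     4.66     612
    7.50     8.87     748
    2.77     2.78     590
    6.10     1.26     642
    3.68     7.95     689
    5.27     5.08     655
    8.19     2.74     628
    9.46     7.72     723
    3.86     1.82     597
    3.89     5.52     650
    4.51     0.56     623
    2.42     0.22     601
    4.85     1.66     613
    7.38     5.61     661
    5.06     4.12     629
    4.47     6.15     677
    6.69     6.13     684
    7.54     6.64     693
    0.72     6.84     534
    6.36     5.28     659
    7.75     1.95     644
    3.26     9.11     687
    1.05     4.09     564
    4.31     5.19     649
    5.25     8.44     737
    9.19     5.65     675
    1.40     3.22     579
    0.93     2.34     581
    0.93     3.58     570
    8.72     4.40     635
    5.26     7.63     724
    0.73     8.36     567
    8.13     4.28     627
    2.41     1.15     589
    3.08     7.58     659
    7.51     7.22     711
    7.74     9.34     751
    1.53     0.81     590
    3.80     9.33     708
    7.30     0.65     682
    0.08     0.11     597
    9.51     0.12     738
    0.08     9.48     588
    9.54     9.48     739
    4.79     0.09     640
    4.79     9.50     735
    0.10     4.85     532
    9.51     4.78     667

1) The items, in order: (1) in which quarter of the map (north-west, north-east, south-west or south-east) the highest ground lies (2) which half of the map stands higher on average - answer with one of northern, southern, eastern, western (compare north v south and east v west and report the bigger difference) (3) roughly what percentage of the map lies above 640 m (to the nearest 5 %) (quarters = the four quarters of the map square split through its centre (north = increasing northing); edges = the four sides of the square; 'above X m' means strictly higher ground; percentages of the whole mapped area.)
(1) The highest point lies in the north-east quarter of the map.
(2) The eastern half stands higher on average than the western half.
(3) Roughly 45 % of the ground is higher than 640 m.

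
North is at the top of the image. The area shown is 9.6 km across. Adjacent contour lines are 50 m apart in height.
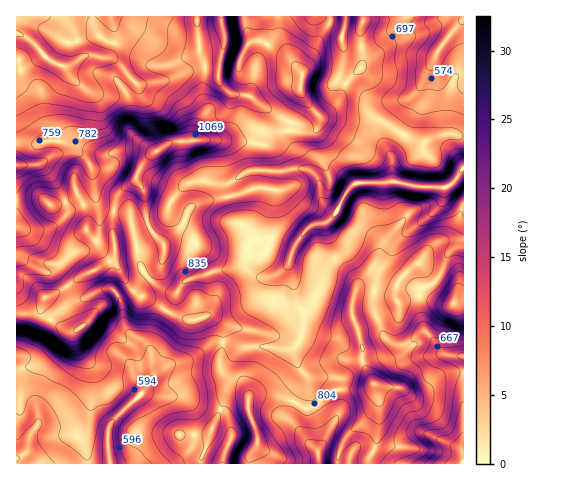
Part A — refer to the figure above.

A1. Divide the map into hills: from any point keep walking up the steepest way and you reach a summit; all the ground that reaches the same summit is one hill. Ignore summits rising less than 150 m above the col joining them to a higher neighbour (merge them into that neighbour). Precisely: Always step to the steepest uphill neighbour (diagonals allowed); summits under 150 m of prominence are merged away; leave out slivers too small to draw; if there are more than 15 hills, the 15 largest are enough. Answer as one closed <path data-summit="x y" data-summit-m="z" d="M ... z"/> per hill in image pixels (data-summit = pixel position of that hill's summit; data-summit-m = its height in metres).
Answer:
<path data-summit="157 151" data-summit-m="1134" d="M463 16l-447 1 1 447 155 0 13-8 8-12 0-30-3-9-8-7-24-2-16-4 16-20 14-8 9-2 14-5 19-14 14 0 13 4 24-1 19 4 8-2 6-5 5-14 1-15-9-17-6-35 3-12 10-15 9-9 17-5 6-6 10-19 10-12 43-2 17 4 32 2 10-8 8-12z"/><path data-summit="374 384" data-summit-m="994" d="M397 182l-43 2-10 12-10 19-11 9-12 2-16 19-5 12-1 13 5 13 1 14 9 17-2 21-7 13 0 9 13 21 2 15 6 13 15 18-1 7-12 20 0 11 2 2 144-1 0-106-19-3-19-22-6 1-9 9-8 3-12-2-7-7-10-24-1-15 3-19 17-32 10-11 24-17 16-18 1-12-30-2z"/><path data-summit="453 304" data-summit-m="999" d="M228 343l-14 0-21 15-28 9-12 10-11 15 16 4 24 2 6 4 4 8 3 14-2 20-8 12-13 7 147 1-1-13 12-20 1-7-13-14-7-13-3-19-13-21 0-9-11 2-19-4-24 1z"/>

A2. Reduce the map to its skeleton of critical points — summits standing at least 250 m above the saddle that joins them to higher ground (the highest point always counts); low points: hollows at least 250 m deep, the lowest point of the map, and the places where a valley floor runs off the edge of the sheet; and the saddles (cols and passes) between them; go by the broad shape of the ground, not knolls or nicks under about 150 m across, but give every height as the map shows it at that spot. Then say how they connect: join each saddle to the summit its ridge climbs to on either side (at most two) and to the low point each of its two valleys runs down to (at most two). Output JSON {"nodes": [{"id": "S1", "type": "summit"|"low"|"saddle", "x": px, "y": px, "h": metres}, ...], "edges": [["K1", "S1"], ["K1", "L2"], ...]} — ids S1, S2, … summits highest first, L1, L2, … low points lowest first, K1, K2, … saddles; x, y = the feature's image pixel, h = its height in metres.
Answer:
{"nodes": [
{"id": "S1", "type": "summit", "x": 157, "y": 151, "h": 1134},
{"id": "L1", "type": "low", "x": 463, "y": 18, "h": 493},
{"id": "L2", "type": "low", "x": 17, "y": 34, "h": 497},
{"id": "L3", "type": "low", "x": 17, "y": 459, "h": 498},
{"id": "L4", "type": "low", "x": 462, "y": 462, "h": 501},
{"id": "K1", "type": "saddle", "x": 290, "y": 131, "h": 877},
{"id": "K2", "type": "saddle", "x": 368, "y": 463, "h": 833},
{"id": "K3", "type": "saddle", "x": 223, "y": 342, "h": 796}],
"edges": [["K1", "S1"], ["K1", "L1"], ["K1", "L2"], ["K2", "S1"], ["K2", "L1"], ["K2", "L4"], ["K3", "S1"], ["K3", "L1"], ["K3", "L3"]]}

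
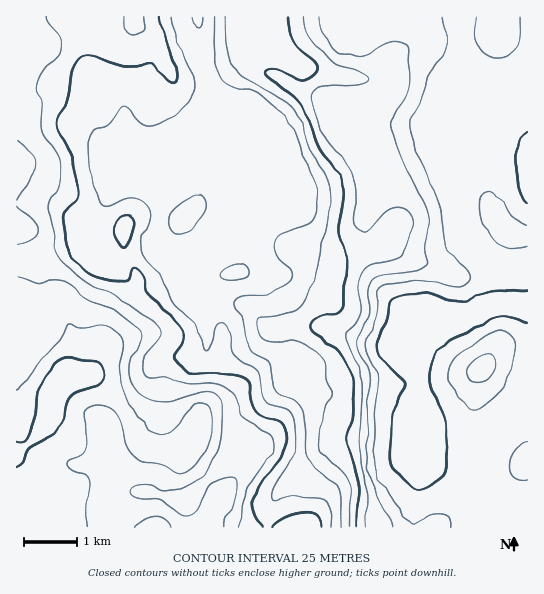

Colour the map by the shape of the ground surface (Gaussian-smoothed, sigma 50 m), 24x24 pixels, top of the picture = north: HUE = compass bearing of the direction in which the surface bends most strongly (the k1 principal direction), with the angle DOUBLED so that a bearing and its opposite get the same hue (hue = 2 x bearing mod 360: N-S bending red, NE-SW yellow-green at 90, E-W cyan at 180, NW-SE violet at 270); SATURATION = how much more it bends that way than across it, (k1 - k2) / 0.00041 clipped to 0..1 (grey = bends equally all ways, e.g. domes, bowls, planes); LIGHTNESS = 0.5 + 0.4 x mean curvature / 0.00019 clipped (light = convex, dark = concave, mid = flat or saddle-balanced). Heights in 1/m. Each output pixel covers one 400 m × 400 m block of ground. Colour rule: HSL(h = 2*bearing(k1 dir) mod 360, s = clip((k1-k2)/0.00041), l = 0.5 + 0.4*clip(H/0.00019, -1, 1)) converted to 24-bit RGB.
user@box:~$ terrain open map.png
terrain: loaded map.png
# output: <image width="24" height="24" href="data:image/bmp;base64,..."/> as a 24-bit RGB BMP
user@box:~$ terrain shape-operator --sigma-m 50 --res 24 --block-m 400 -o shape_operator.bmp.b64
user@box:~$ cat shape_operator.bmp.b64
<image width="24" height="24" href="data:image/bmp;base64,Qk32BgAAAAAAADYAAAAoAAAAGAAAABgAAAABABgAAAAAAMAGAAATCwAAEwsAAAAAAAAAAAAAenqAYJGU1dufMy54SL/CUpbb1PfjmgDhjiHo/6Z0H65MBE+jZ4/k69ny9dPVuXxmAx1Cp+DLBQGrzrDTwHmoNTZ9jLiFqW6QZGOGg7+tyqGPmkaUQYtMT1kwe1gMY1QQEFlO+9nQ5W1kCygaFl4iaZUy7KR+6K+9Ccr/XiegNyRMa4FGvF5mgkt+mJlQnnVAO6xRRqA9gEZFsXV4k1CSgi5Ce4JB4KCjAsEsAHge/6G70E1kBEUlNMZic72M8N6oGRuBIgopf1tuXnplgU9Qn2dvbXqy1Iijz3CoZHU9UHtGYatxeymSs43LmMHmqV3Z9tvKAm9yMMLG99TljrnfD6FoSU0u+95tjhR4ERJMf3+AcXGAaFeHnsGMNGac3sSs2Qbh4au0bciqO1KHVDJzpuikPm6hZSTF++bQJT6lEtXIka3f9dbfUDSdajp59PRrGI/KDxBYfn+AcG+AZ1B/x9dwMGhkXsg7GxJc7tawsXpMMRsiL65KfvCkYTyUHGaK+eHS02jlH95kEWBJ6qOn4gvQiEOV9vvQFRx0Fh5Udn1/dlV9fz9N5theM3c1OYNGEB+o56ae1VyffILOl/24HouHU0OPQdfAYti1+aTe7JfJLKNtIycMox8ebKuh9e3WVyjoDBx/a3OPYieDvm+Y2s6mg8N2JXB8FUhg1Ja31bvgx5zW6sWJFykTElEYdZgcESgLnmwNm85c+jrVhyO2ecSkhsapsvKvcSfjQAyMeV2eKCWlp7zd8Nvu58rNIC1uOnBfJ30x0LBViV1m6a2v4IHmKWynYcVGGU51zMpNY9gcHENUlGXMp9vZzGqu/4cHKhoJGxs+cnthK4ZwQLB7vXi599PZbCfjfIB7LFNrqdlkW6qtrc+wqJDRqIDmsMnqYQako9en16SSKQocTmEKdnkDQSEK8Ll5Yb3bBURqd32AcoB2OHkqEmAg3syHilXLVLarO2Wxvuq4P67JtbeKbDlGwM08Uhc0cio6xqMQUQsAlEg6iK6WcaexZJC8w+W00GCgHwgrSFUgVzobkXsTO2gPHzMASjYAp2CrR8Wmvu2/Lk+apSJX4SAYjemhWw5gWzuO56HLq5/ekMLajpDDd5OxW5+X1stxaQAnYxc4MKBMOLrd0fb6mJntdGbcnZ/PeoNIZek5TKQhKwgTQgoLvf+oRwI0gF1hS4N5S7Zyy6OrnHypX2iXwGqEcZumt3jEtSb4qabeh93wcufzWGa0iD9zikRRqaBFcsOLrOqfIxJMWT94+zi46P9SFAgsxY5QQq9IM4pPd5ZFvFFOekg8p5k4SdUxLHWFdB7F67/CjrR3O4ZQQTJefz10xk9cn9rrsNCHy35HRhM0HXpyV/bx/c7jBAu9s5u+s5Gmc5KUT3qBiHBvvWq91dS0pcKSJWdjDi9N59jI4rzSZXW7QSh3XDON0vnWMo+zsaJHqUNDer3QM7DfIWlQ06QuhDZ8ZIh6uJyVlpGpZUyOgGuCinRc0+OkoZC5YmSuDjFPbaQy39N1kDWcVzJ3Ur220eaZUi9WpJGZlLGXesOORypeVGFzg3NcgH16XoRunqtoiVJfgWt/akiEwcd/rPOvc3zEql/HRiJ4c5xin9uAYx5ubGODaa5frZtNflCAjq2ht9fPs1u8YC93Ynl0d391f4B8gHZ7qK5iUVWEf3+ANjeF6fTXjvCWMjR6ghtjgUqBnMiBd69HZDRxfXKEmJ17jYd0eGl4vcV8doQvZC4/ikeId49vikxmhZROS4tWj8OWa0qKgH58PXd40f6vydJ/HAopdThcg3t1utl5ajNsYFB6epV6iJOCj3B2gGt3sHBfz1hjO3RtS1KKpXWTc1SbrpGVkbFXNIk1a099yEWGpf3w0/joyitqJQotd11MjW9S18BfO3hYPXeDhJaGh3B+lWdziYR7bYZVvpZ9fWWxMD9jk1RJYo9Rk0xn0+ehMofVKbrUtf/yYe5OOQACahIAQhwzS7pxZ8CytsWqo4e3L2B5b35qf2l4kXh6lYiEhZtag5dOoHNMRSNOi3lWbapWQJ+Qz/zSehuJSdhLTTUTMwQAqRxd1+30qtP/pbz+s3Xrv4+buV1xTkdzSXZxg1Ngi5ZQgZpquprWn6bRlFTDVzivjpi9s4yyjPWfDg+03z8TMc5ITSJtnHO6jOe5XtZvdzhMKRUPUmEm0IKLxXi6uKHFL0OcqTy0uM2aWpymbZFDlYNDgy6BgJGwWGSXxr+auPeRGgIx/PvLIGyhNyNtqsCHnMNhfpc+MxY3f297ZoFpV4Y7p5hNsZlhVjR9QzyZ5OC0TVmL"/>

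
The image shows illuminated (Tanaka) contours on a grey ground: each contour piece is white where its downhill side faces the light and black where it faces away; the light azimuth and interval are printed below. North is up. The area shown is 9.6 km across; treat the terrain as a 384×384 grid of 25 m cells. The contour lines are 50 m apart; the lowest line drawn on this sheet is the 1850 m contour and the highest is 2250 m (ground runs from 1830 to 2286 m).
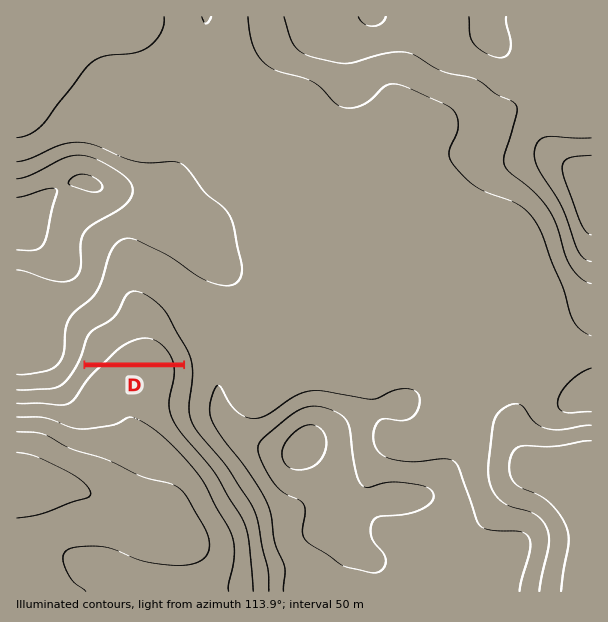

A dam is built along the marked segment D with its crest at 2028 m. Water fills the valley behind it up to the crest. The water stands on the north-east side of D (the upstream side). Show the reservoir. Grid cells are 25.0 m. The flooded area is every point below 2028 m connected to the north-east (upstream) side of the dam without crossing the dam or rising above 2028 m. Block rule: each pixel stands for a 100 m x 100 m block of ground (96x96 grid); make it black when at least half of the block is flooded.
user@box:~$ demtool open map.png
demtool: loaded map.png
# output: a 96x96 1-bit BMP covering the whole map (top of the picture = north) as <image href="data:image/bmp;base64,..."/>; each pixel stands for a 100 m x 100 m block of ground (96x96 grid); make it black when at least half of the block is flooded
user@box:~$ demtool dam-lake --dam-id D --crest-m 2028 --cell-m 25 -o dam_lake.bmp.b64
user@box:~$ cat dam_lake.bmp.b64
<image width="96" height="96" href="data:image/bmp;base64,Qk2+BAAAAAAAAD4AAAAoAAAAYAAAAGAAAAABAAEAAAAAAIAEAAATCwAAEwsAAAIAAAAAAAAA////AAAAAAAAAAAAAAAAAAAAAAAAAAAAAAAAAAAAAAAAAAAAAAAAAAAAAAAAAAAAAAAAAAAAAAAAAAAAAAAAAAAAAAAAAAAAAAAAAAAAAAAAAAAAAAAAAAAAAAAAAAAAAAAAAAAAAAAAAAAAAAAAAAAAAAAAAAAAAAAAAAAAAAAAAAAAAAAAAAAAAAAAAAAAAAAAAAAAAAAAAAAAAAAAAAAAAAAAAAAAAAAAAAAAAAAAAAAAAAAAAAAAAAAAAAAAAAAAAAAAAAAAAAAAAAAAAAAAAAAAAAAAAAAAAAAAAAAAAAAAAAAAAAAAAAAAAAAAAAAAAAAAAAAAAAAAAAAAAAAAAAAAAAAAAAAAAAAAAAAAAAAAAAAAAAAAAAAAAAAAAAAAAAAAAAAAAAAAAAAAAAAAAAAAAAAAAAAAAAAAAAAAAAAAAAAAAAAAAAAAAAAAAAAAAAAAAAAAAAAAAAAAAAAAAAAAAAAAAAAAAAAAAAAAAAAAAAAAAAAAAAAAAAAAAAAAAAAAAAAAAAAAAAAAAAAAAAAAAAAAAAAAAAAAAAAAAAAAAAAAAAAAAAAAAAAAAAAAAAAAAAAAAAAAAAAAAAAAAAAAAAAAAAAAAAAAAAAAD//wAAAAAAAAAAAAD//wAAAAAAAAAAAAB//gAAAAAAAAAAAAA//AAAAAAAAAAAAAAf/AAAAAAAAAAAAAAH+AAAAAAAAAAAAAAD8AAAAAAAAAAAAAAAAAAAAAAAAAAAAAAAAAAAAAAAAAAAAAAAAAAAAAAAAAAAAAAAAAAAAAAAAAAAAAAAAAAAAAAAAAAAAAAAAAAAAAAAAAAAAAAAAAAAAAAAAAAAAAAAAAAAAAAAAAAAAAAAAAAAAAAAAAAAAAAAAAAAAAAAAAAAAAAAAAAAAAAAAAAAAAAAAAAAAAAAAAAAAAAAAAAAAAAAAAAAAAAAAAAAAAAAAAAAAAAAAAAAAAAAAAAAAAAAAAAAAAAAAAAAAAAAAAAAAAAAAAAAAAAAAAAAAAAAAAAAAAAAAAAAAAAAAAAAAAAAAAAAAAAAAAAAAAAAAAAAAAAAAAAAAAAAAAAAAAAAAAAAAAAAAAAAAAAAAAAAAAAAAAAAAAAAAAAAAAAAAAAAAAAAAAAAAAAAAAAAAAAAAAAAAAAAAAAAAAAAAAAAAAAAAAAAAAAAAAAAAAAAAAAAAAAAAAAAAAAAAAAAAAAAAAAAAAAAAAAAAAAAAAAAAAAAAAAAAAAAAAAAAAAAAAAAAAAAAAAAAAAAAAAAAAAAAAAAAAAAAAAAAAAAAAAAAAAAAAAAAAAAAAAAAAAAAAAAAAAAAAAAAAAAAAAAAAAAAAAAAAAAAAAAAAAAAAAAAAAAAAAAAAAAAAAAAAAAAAAAAAAAAAAAAAAAAAAAAAAAAAAAAAAAAAAAAAAAAAAAAAAAAAAAAAAAAAAAAAAAAAAAAAAAAAAAAAAAAAAAAAAAAAAAAAAAAAAAAAAAAAAAAAAAAAAAAAAAAAAAAAAAAAAAAAAAAAAAAAAAAAAAAAAAAAAAAAAAAAAAAAAAAAAAA="/>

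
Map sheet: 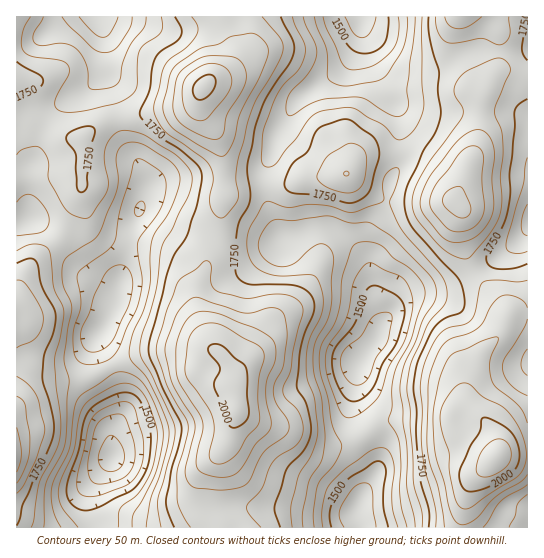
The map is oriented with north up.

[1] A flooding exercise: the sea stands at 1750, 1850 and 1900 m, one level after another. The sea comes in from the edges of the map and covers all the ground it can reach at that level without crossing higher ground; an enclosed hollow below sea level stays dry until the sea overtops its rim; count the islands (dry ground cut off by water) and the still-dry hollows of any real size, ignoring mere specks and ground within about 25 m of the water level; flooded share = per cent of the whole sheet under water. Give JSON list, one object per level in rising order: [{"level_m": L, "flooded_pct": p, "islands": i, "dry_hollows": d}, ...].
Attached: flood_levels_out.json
[{"level_m": 1750, "flooded_pct": 55, "islands": 1, "dry_hollows": 0}, {"level_m": 1850, "flooded_pct": 81, "islands": 3, "dry_hollows": 0}, {"level_m": 1900, "flooded_pct": 88, "islands": 3, "dry_hollows": 0}]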